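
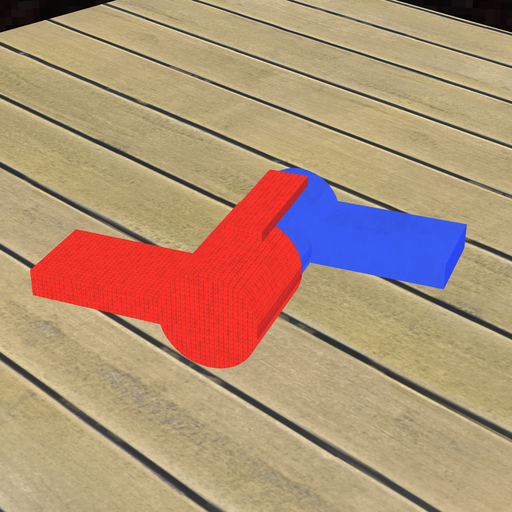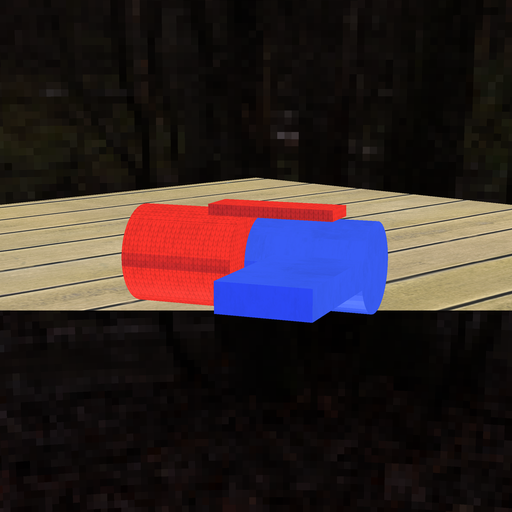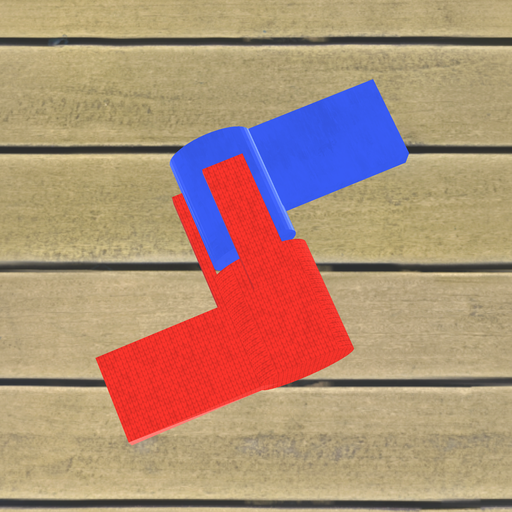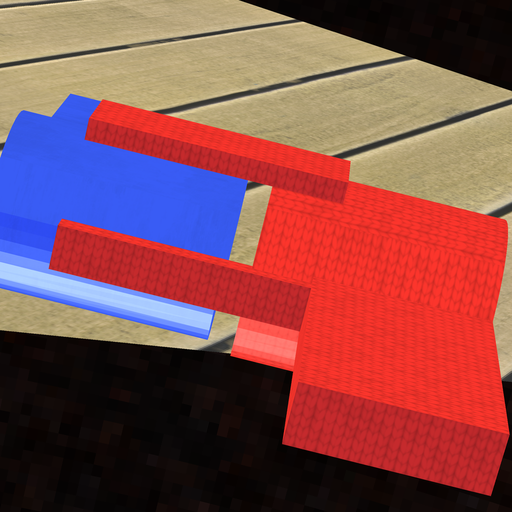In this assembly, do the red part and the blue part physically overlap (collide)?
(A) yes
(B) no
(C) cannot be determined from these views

(B) no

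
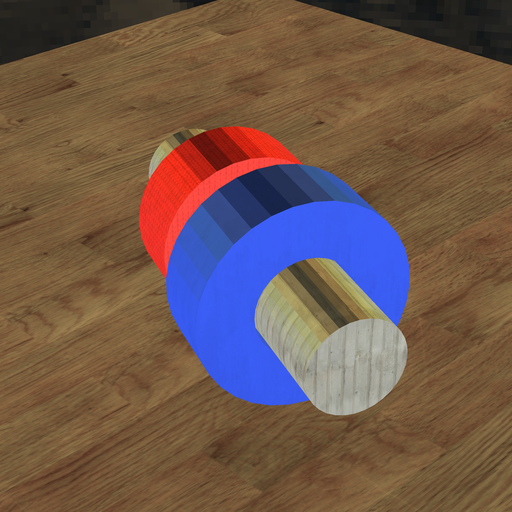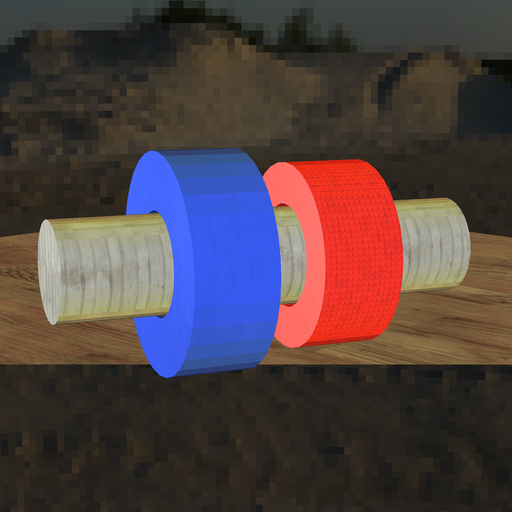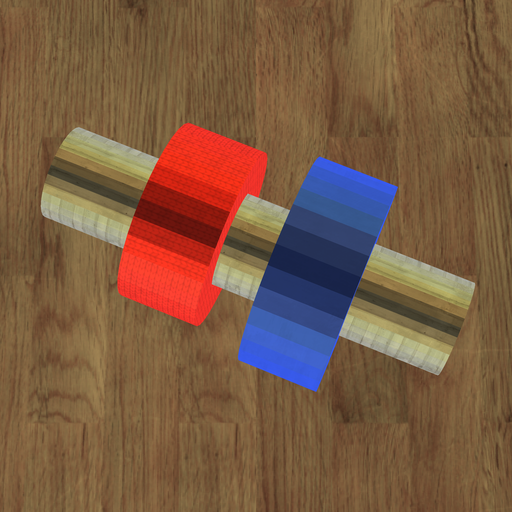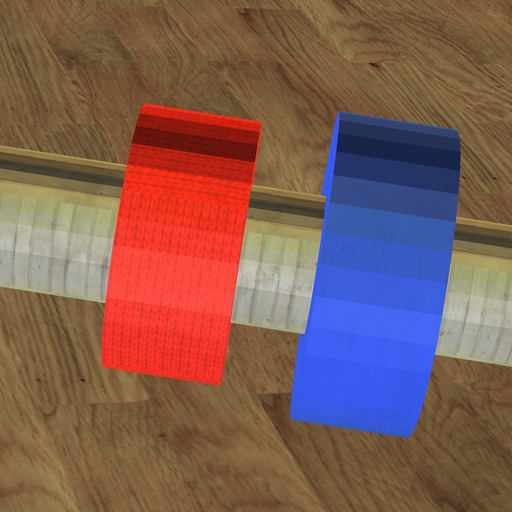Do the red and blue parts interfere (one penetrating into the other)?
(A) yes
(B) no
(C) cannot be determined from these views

(B) no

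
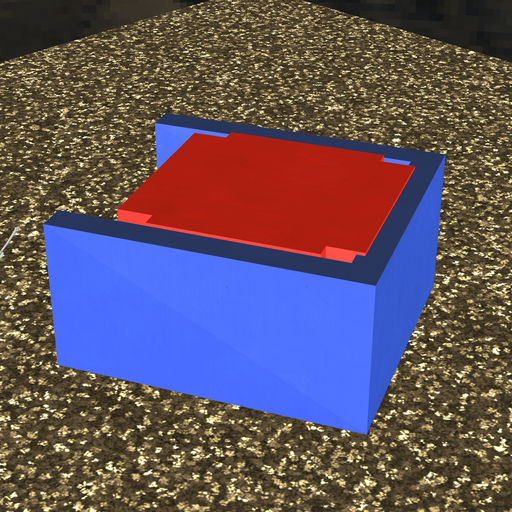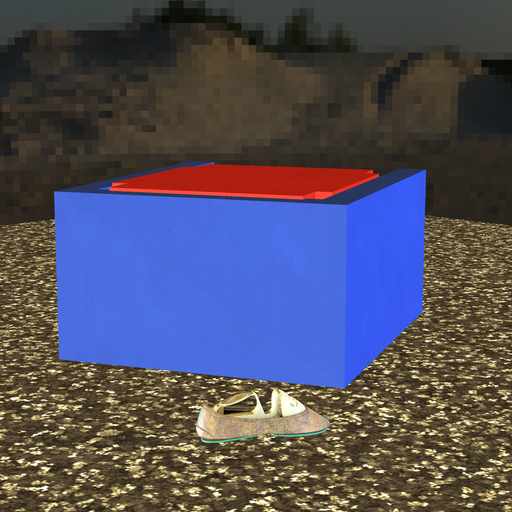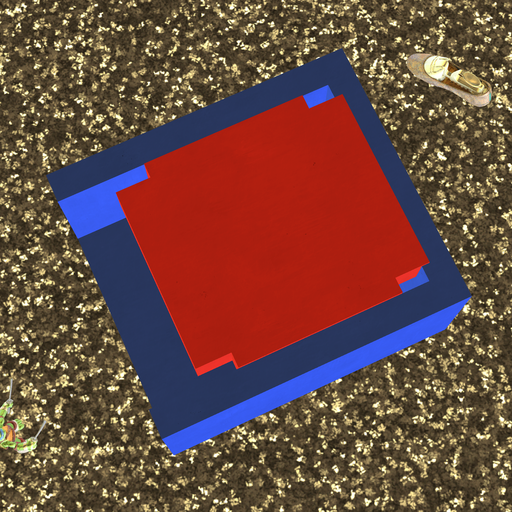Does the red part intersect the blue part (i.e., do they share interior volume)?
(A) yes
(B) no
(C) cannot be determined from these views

(A) yes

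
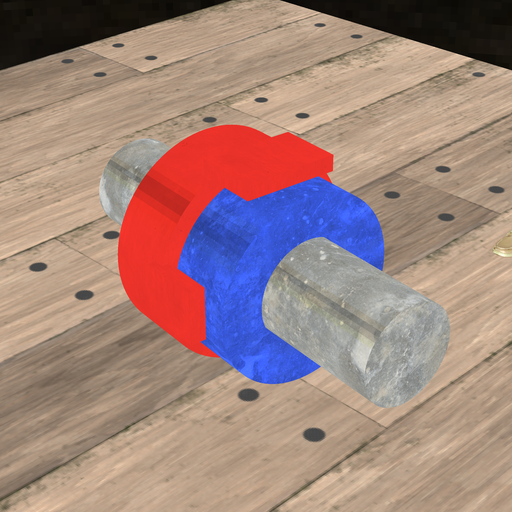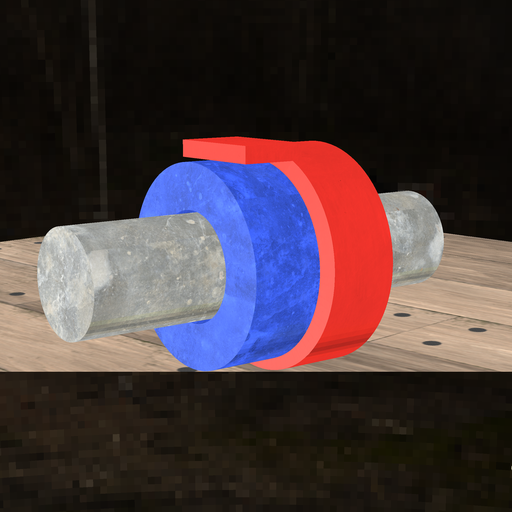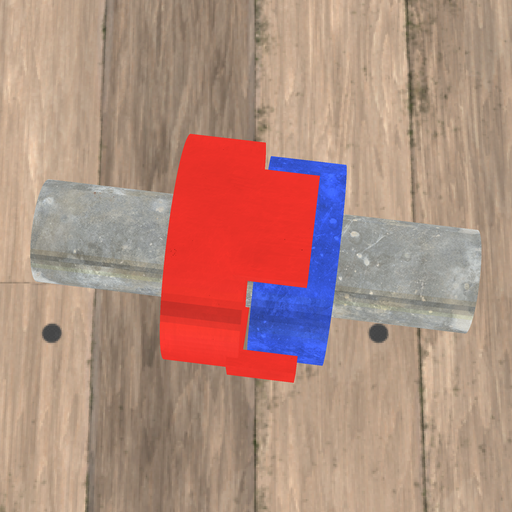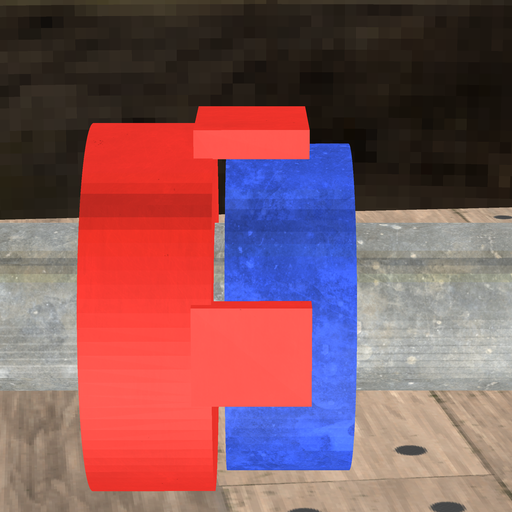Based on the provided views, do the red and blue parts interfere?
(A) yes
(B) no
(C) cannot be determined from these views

(B) no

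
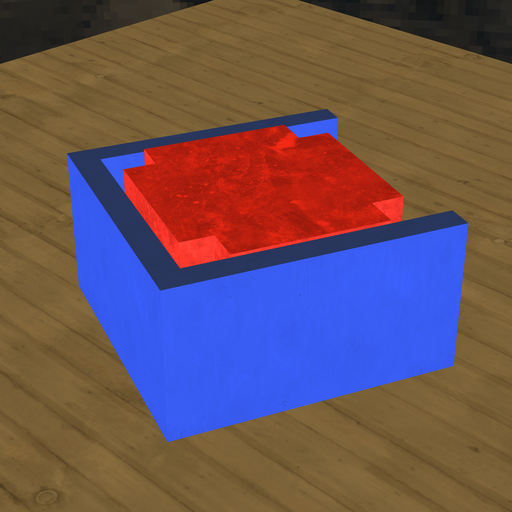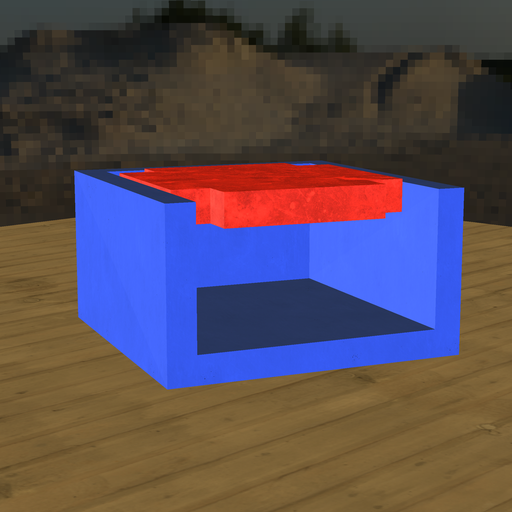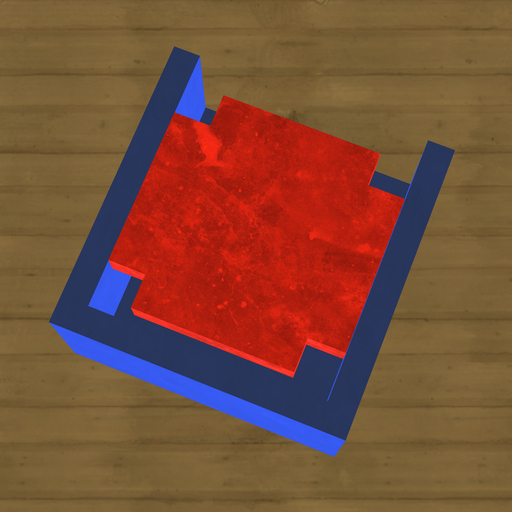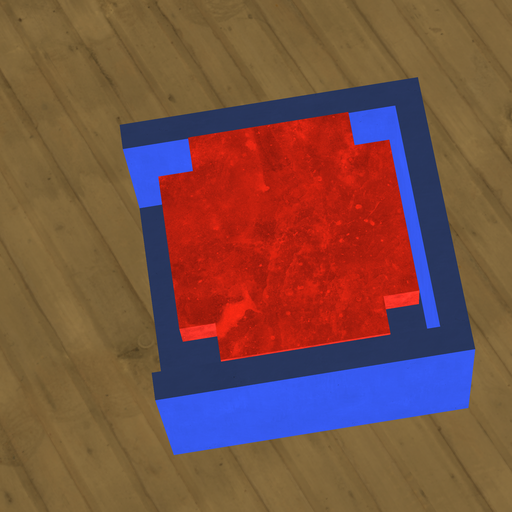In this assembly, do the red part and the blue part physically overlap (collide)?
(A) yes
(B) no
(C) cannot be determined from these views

(B) no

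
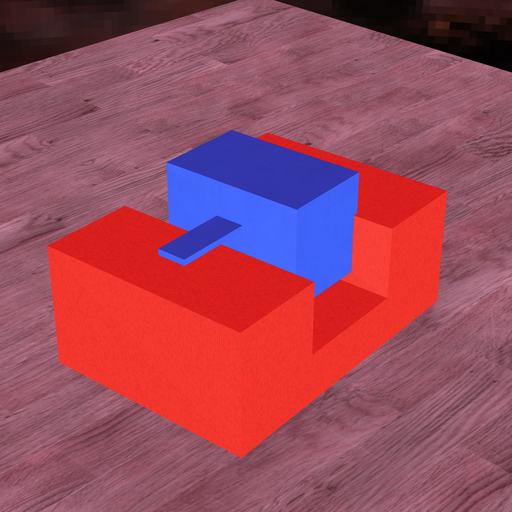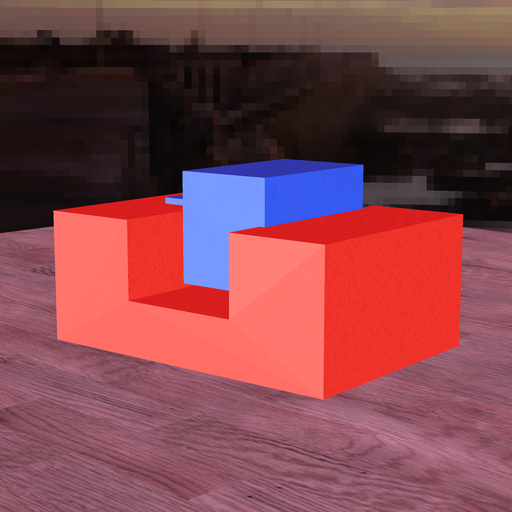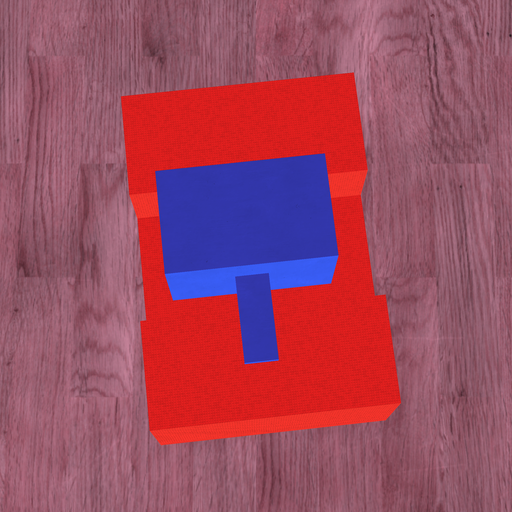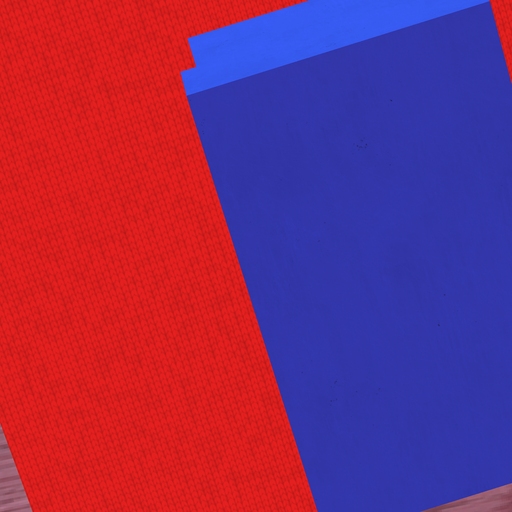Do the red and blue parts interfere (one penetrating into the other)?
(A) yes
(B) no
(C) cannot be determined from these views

(A) yes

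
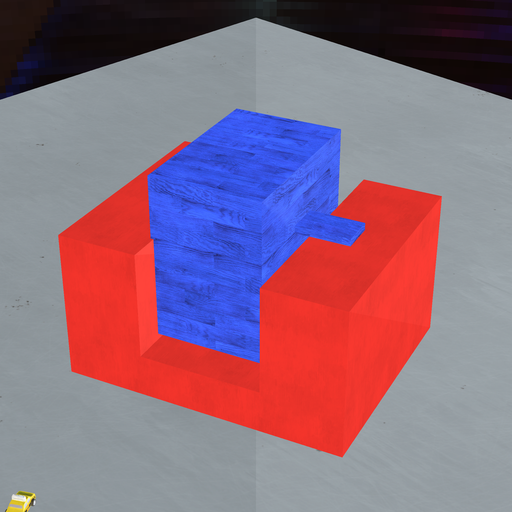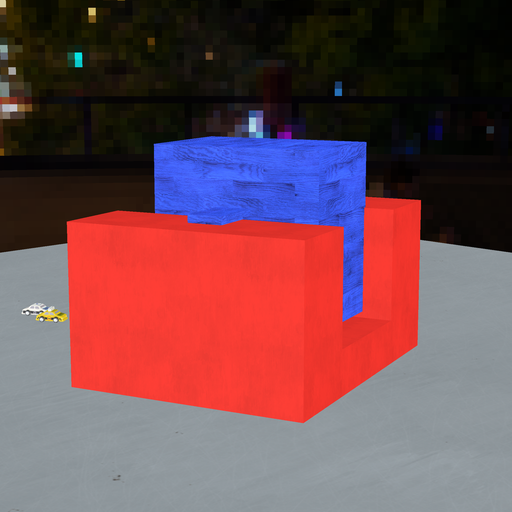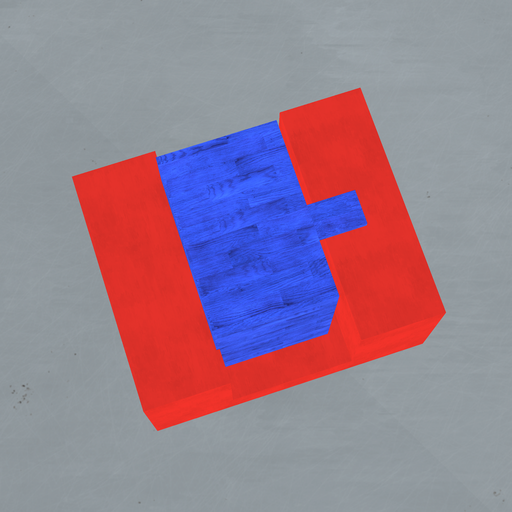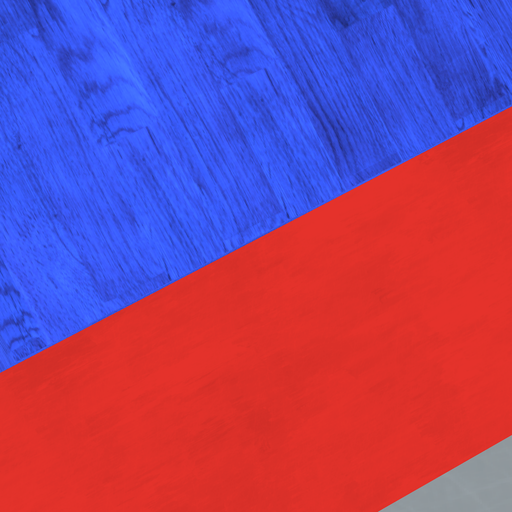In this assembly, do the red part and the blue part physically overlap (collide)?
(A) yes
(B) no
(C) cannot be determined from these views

(A) yes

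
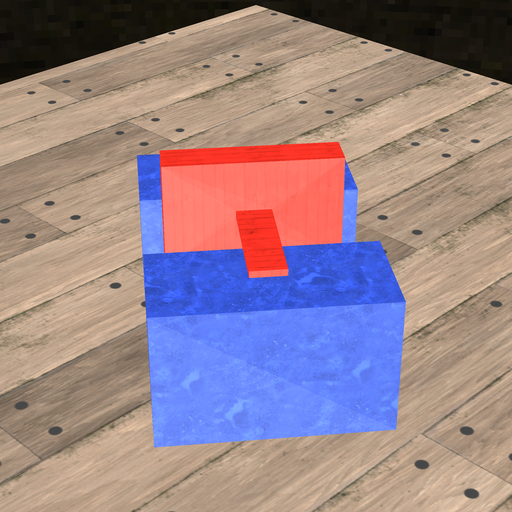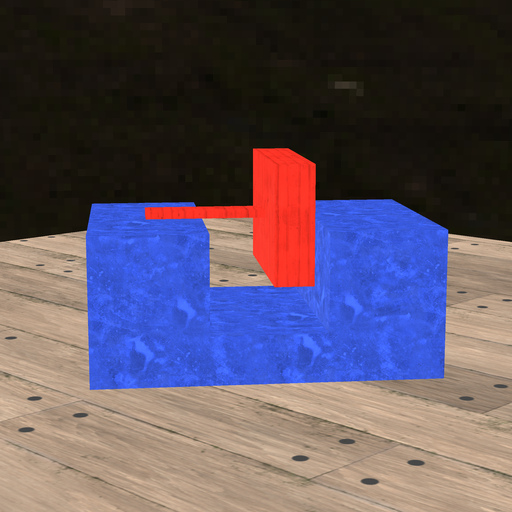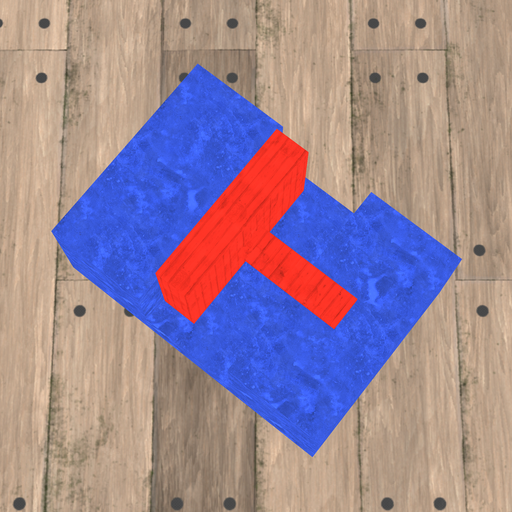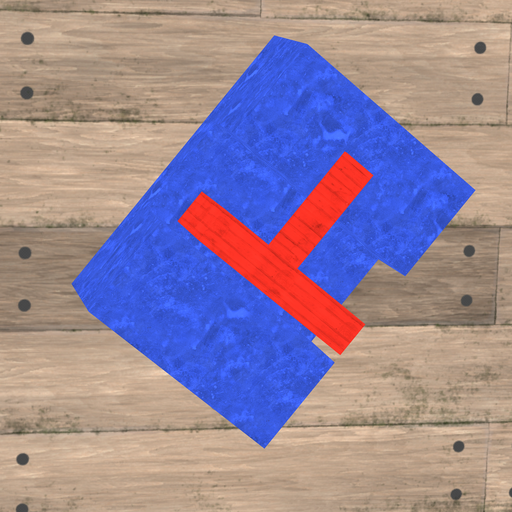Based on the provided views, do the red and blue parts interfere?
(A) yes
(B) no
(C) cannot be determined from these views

(B) no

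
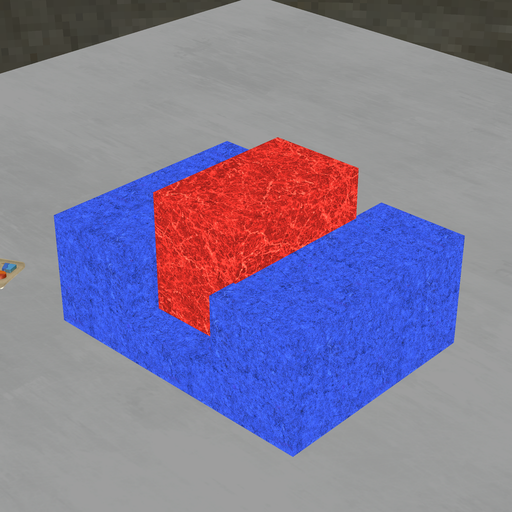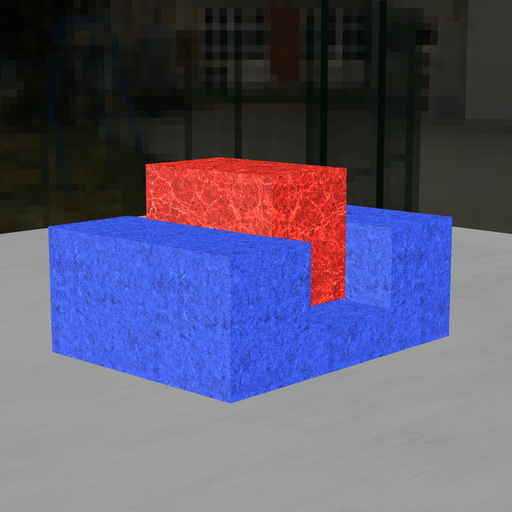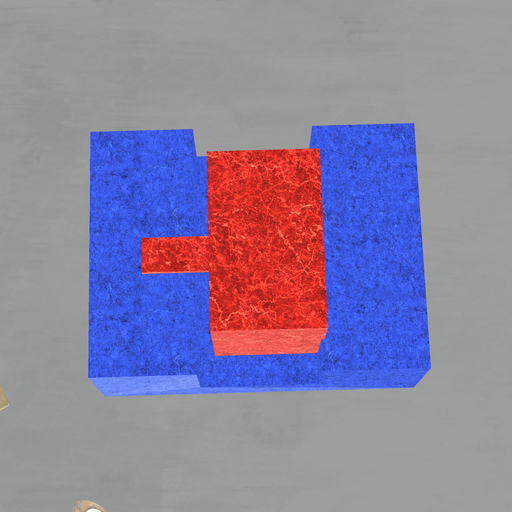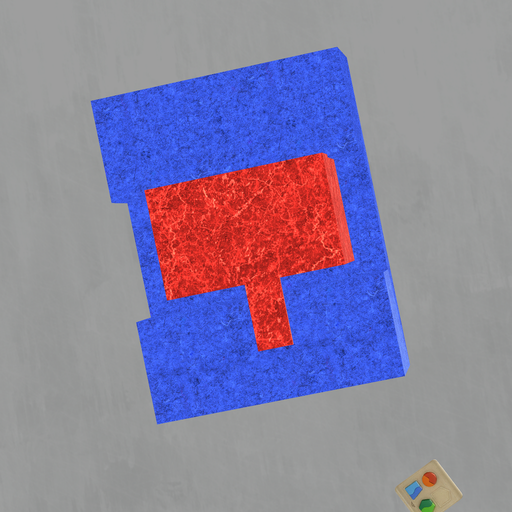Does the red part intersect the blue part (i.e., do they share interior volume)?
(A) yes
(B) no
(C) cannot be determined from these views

(A) yes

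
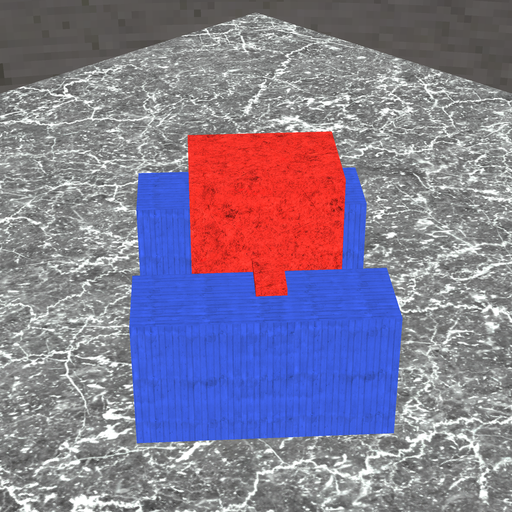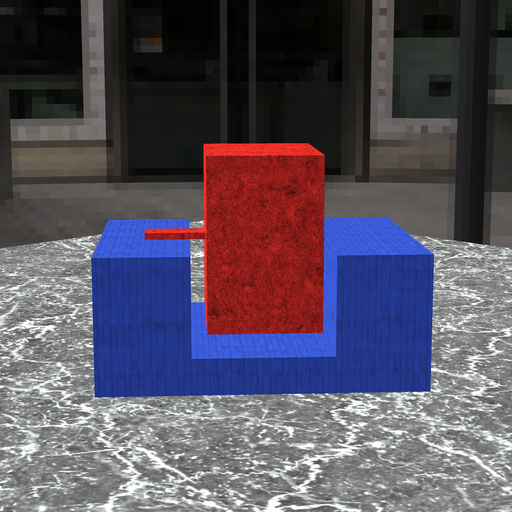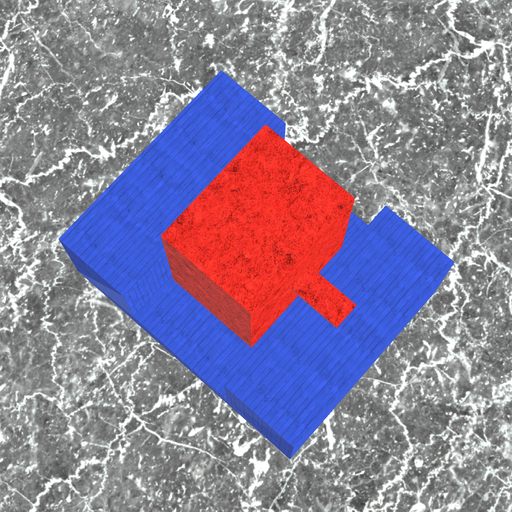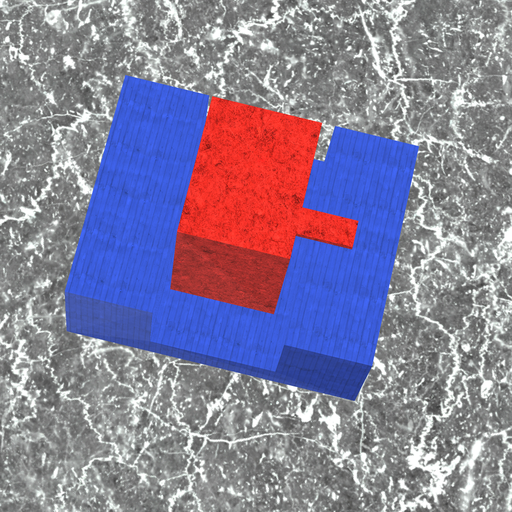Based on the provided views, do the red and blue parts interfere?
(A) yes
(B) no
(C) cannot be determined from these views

(B) no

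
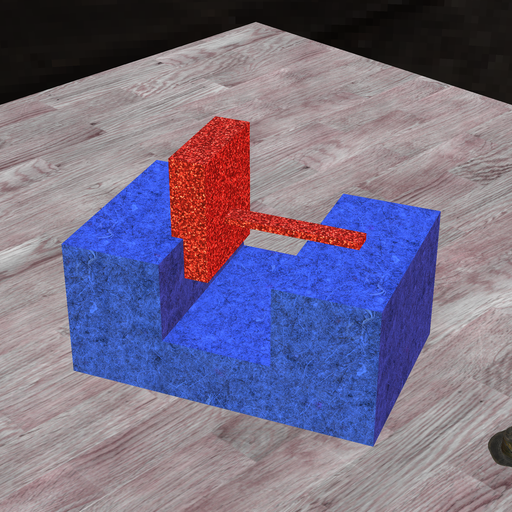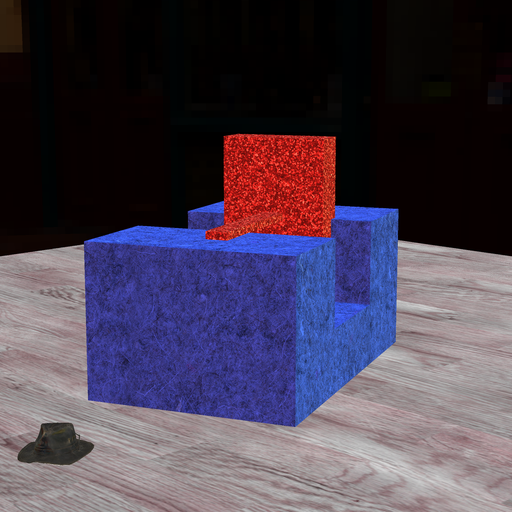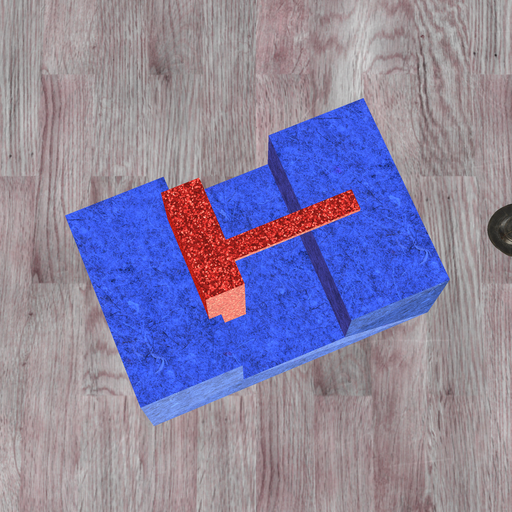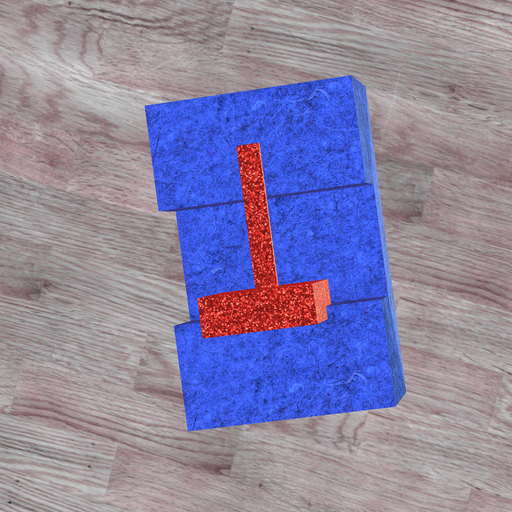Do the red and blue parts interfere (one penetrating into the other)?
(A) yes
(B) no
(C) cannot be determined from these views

(A) yes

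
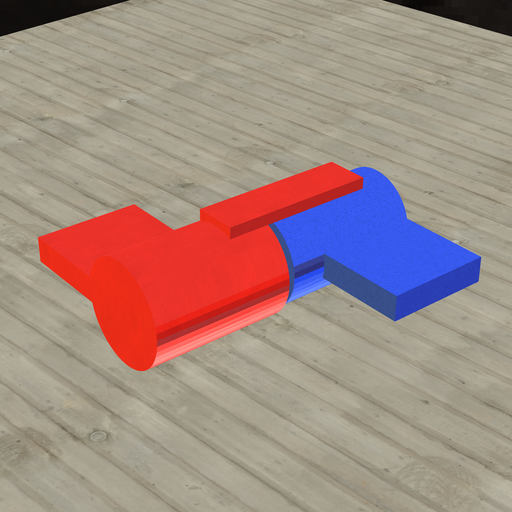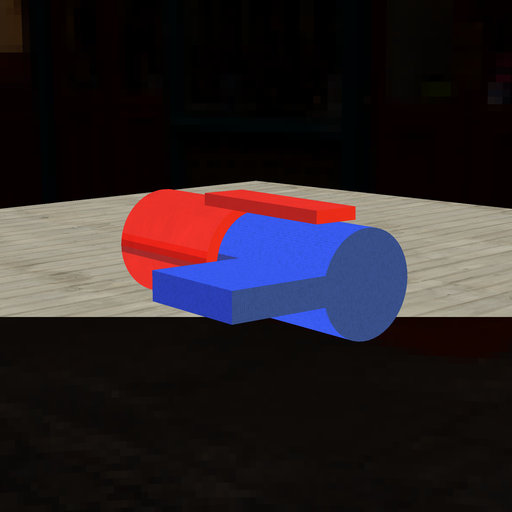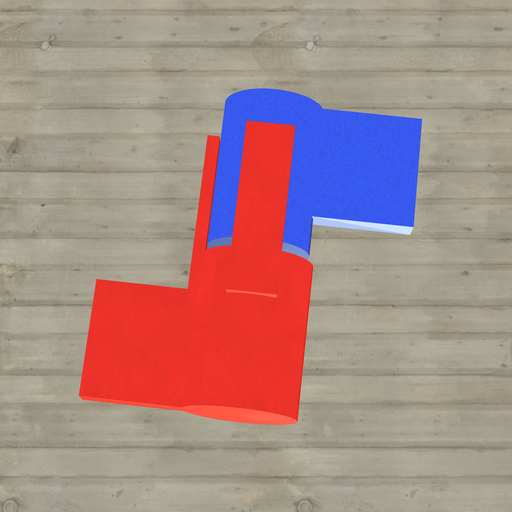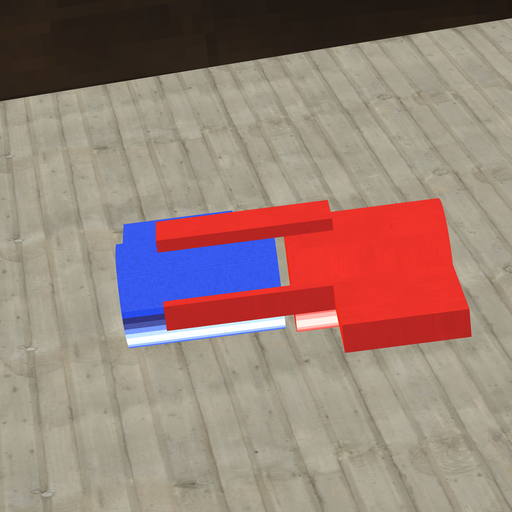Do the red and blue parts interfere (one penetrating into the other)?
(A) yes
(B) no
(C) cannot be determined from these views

(B) no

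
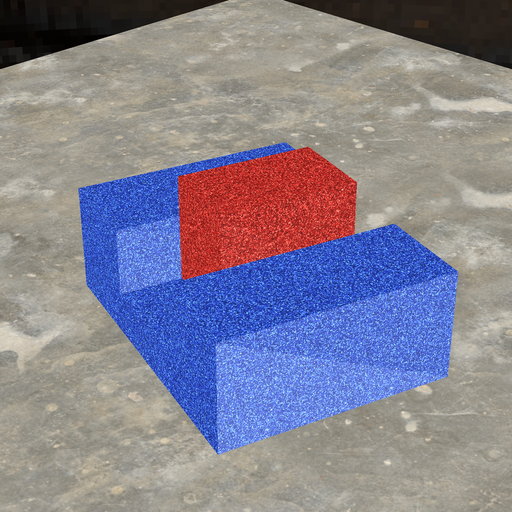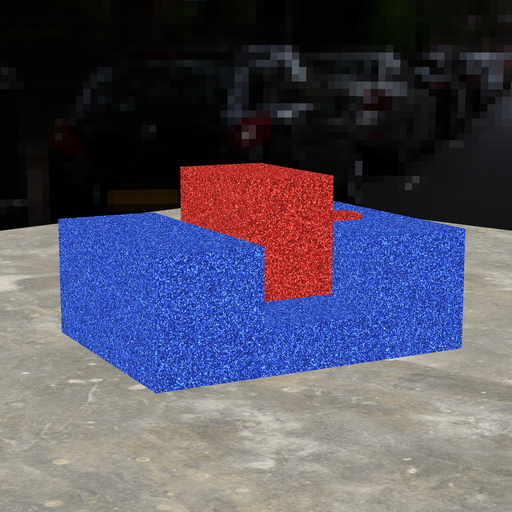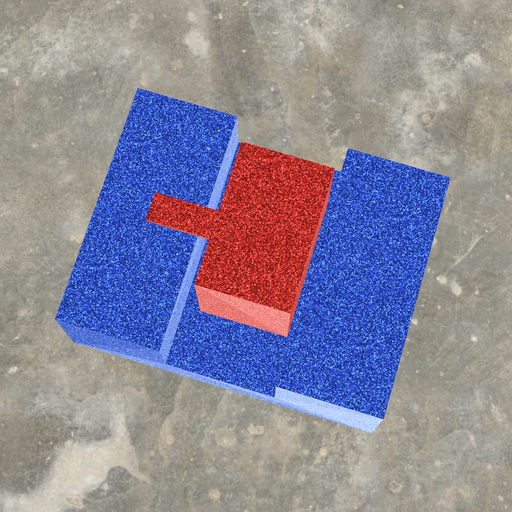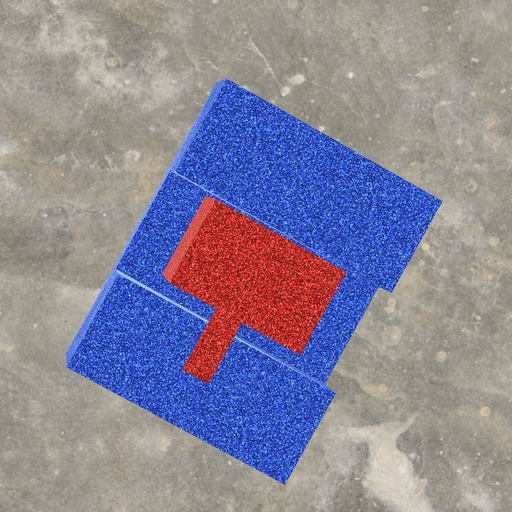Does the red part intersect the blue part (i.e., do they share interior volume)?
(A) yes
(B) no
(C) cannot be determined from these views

(B) no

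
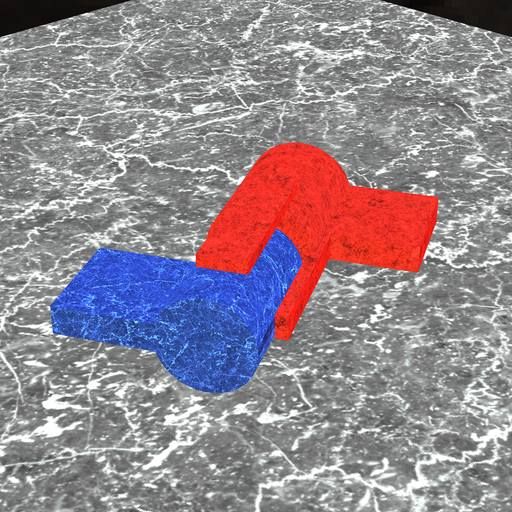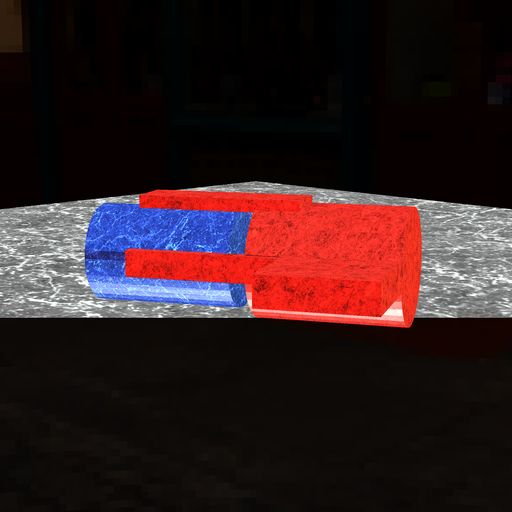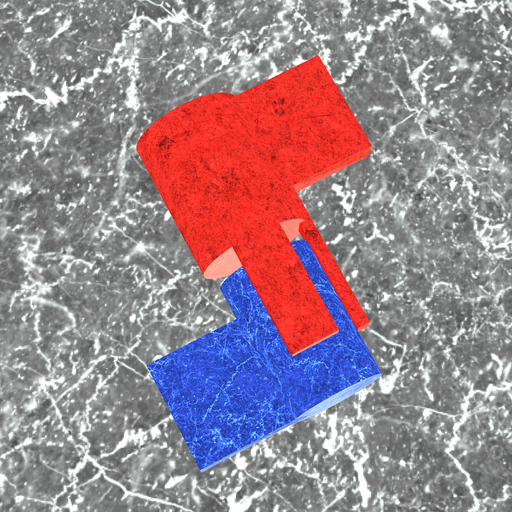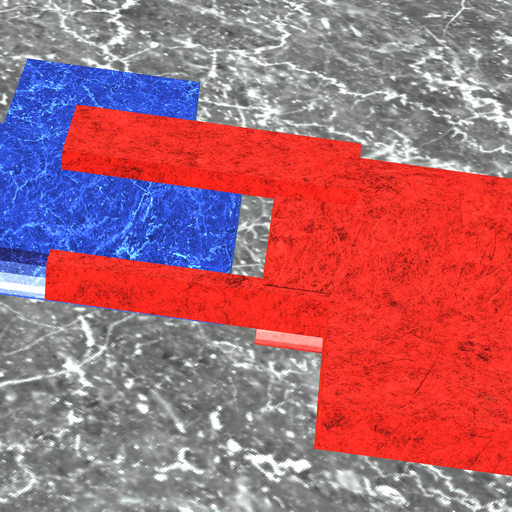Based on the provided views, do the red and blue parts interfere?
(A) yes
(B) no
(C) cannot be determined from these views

(B) no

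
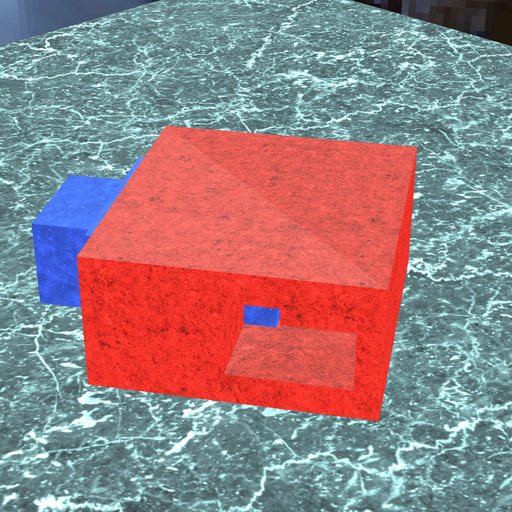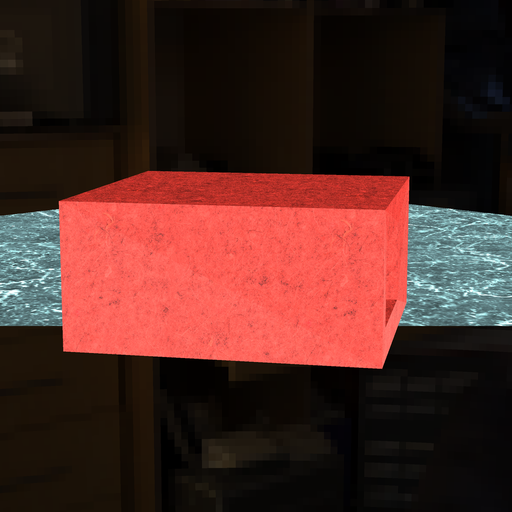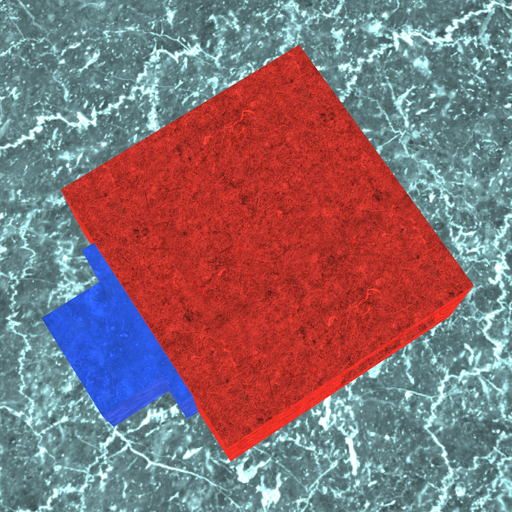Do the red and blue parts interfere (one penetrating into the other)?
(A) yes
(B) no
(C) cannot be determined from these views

(C) cannot be determined from these views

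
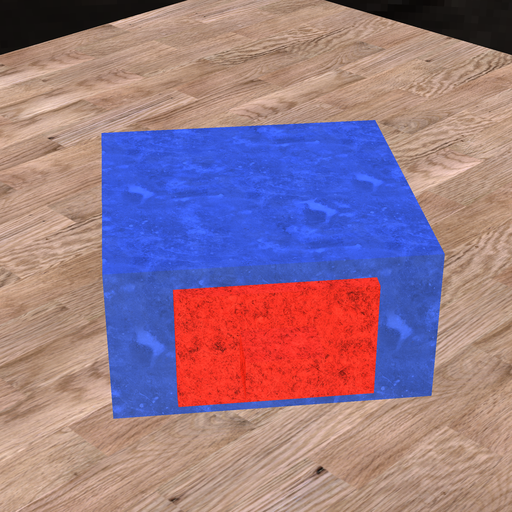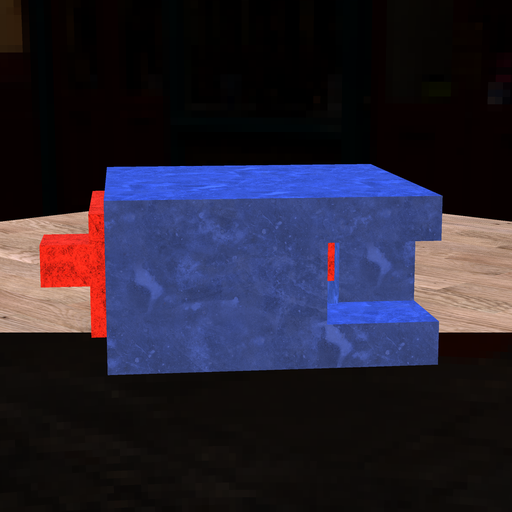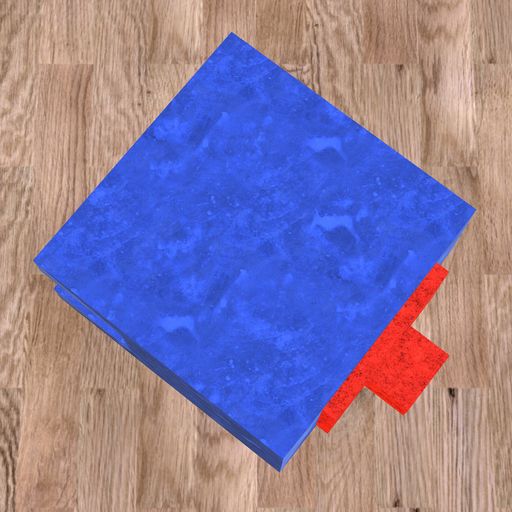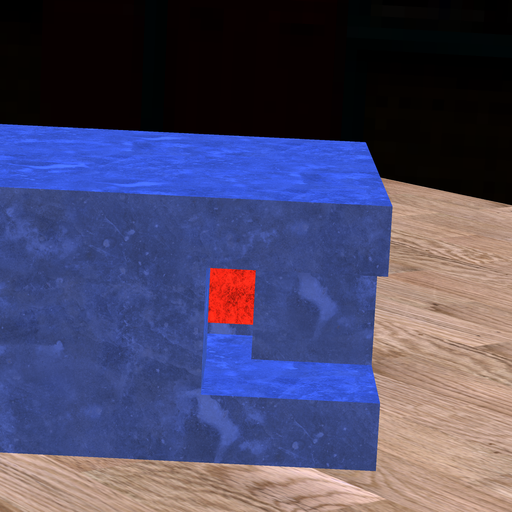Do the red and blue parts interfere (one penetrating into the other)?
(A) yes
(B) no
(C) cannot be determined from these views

(A) yes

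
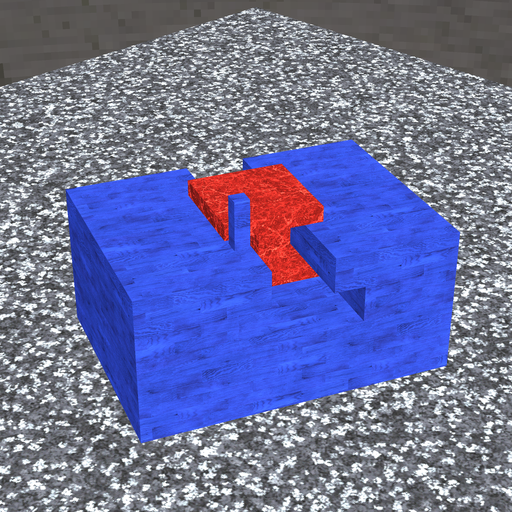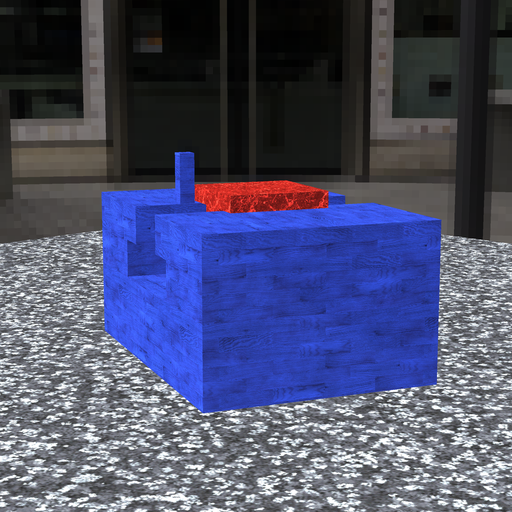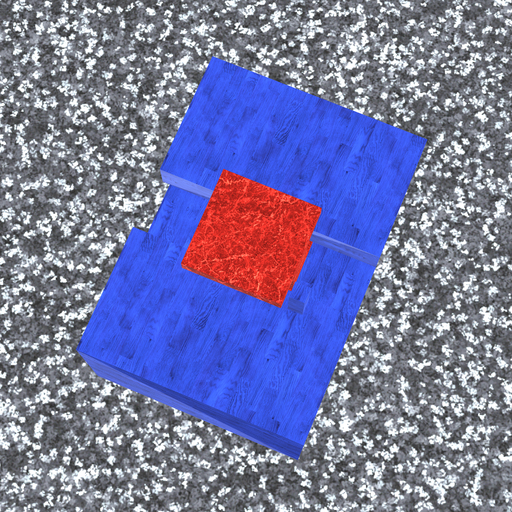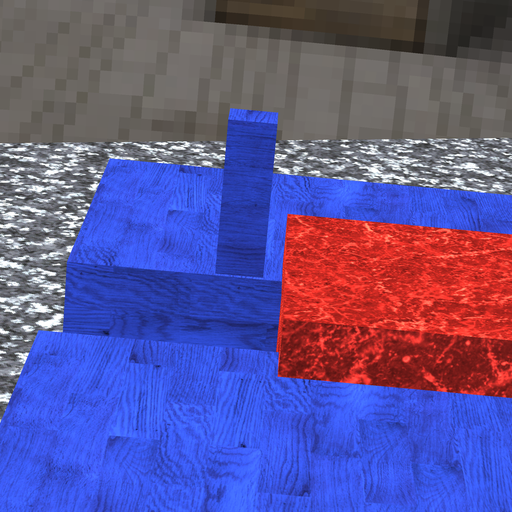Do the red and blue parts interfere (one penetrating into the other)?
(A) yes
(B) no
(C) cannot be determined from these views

(B) no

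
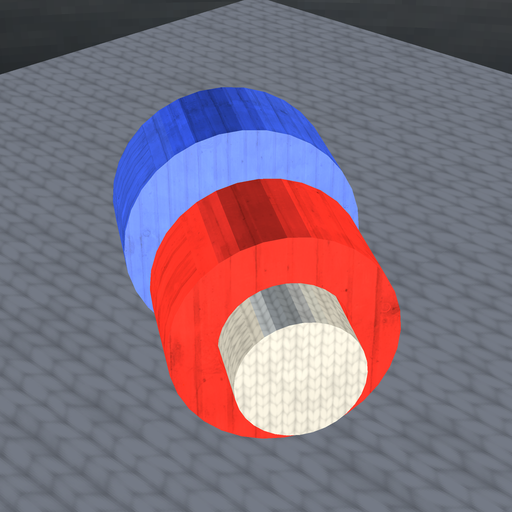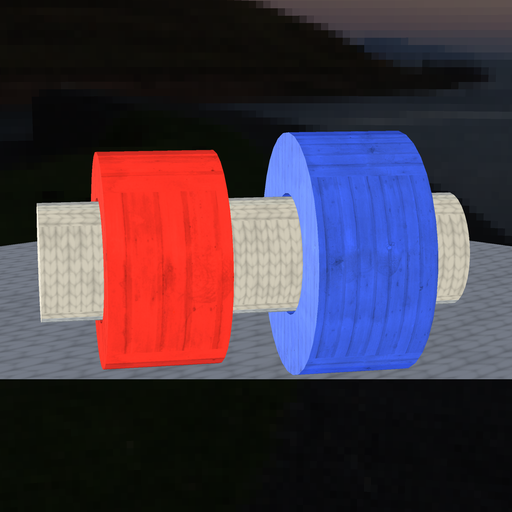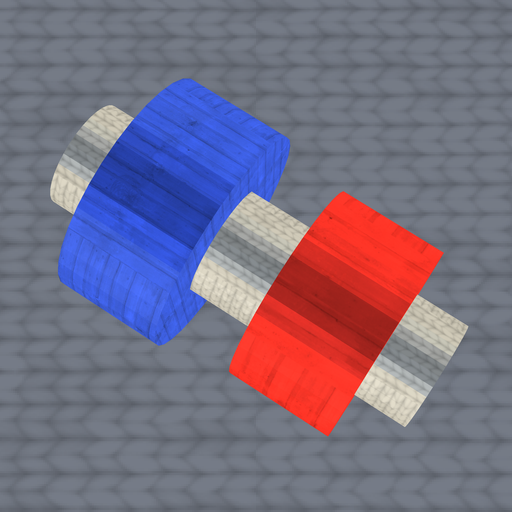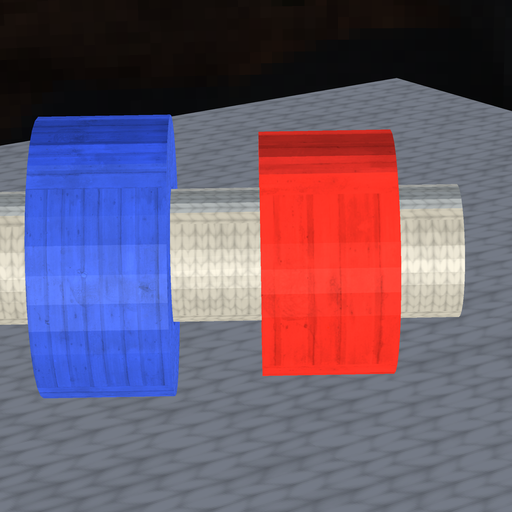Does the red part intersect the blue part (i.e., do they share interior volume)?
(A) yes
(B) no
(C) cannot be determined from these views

(B) no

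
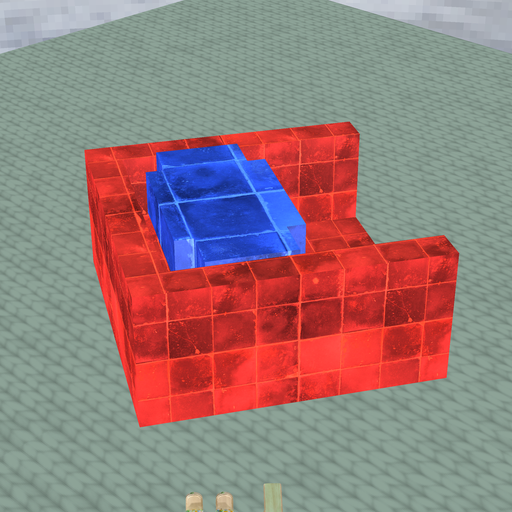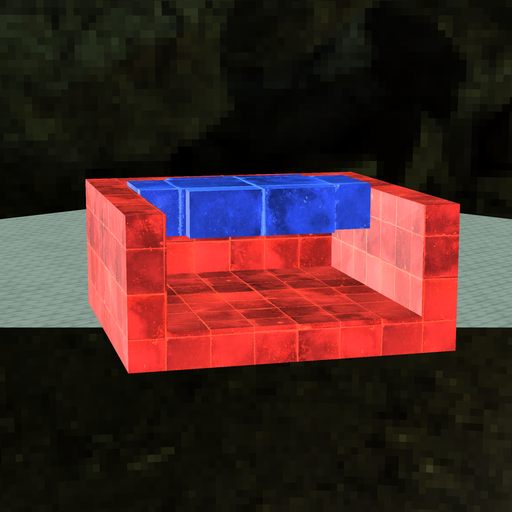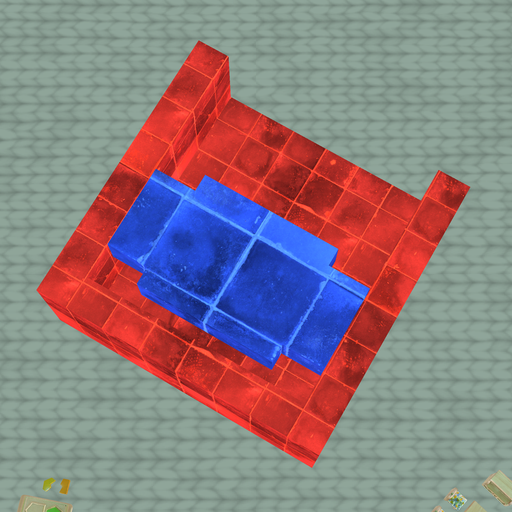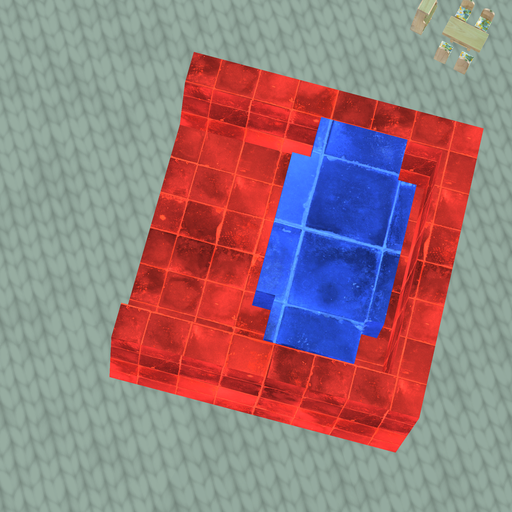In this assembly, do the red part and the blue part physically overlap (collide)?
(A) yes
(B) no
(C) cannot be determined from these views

(B) no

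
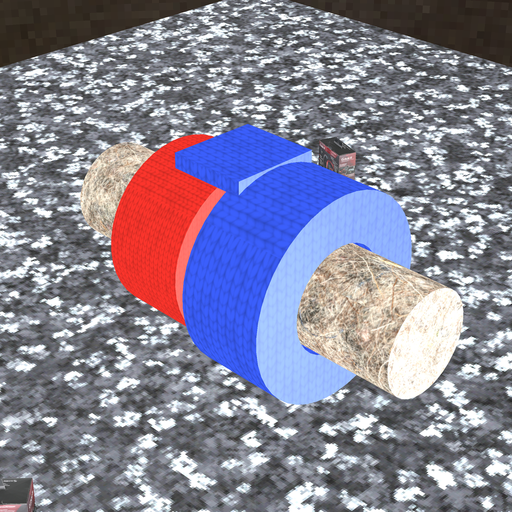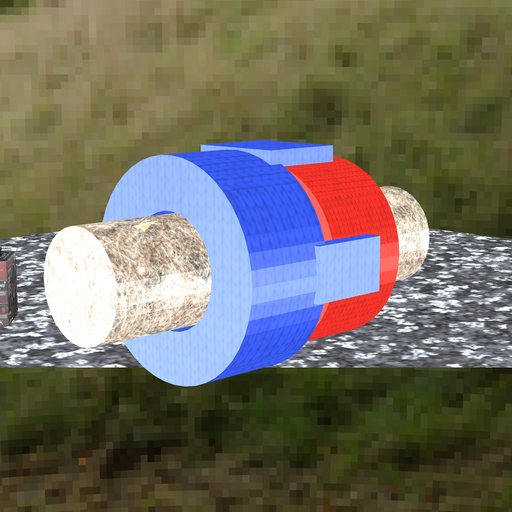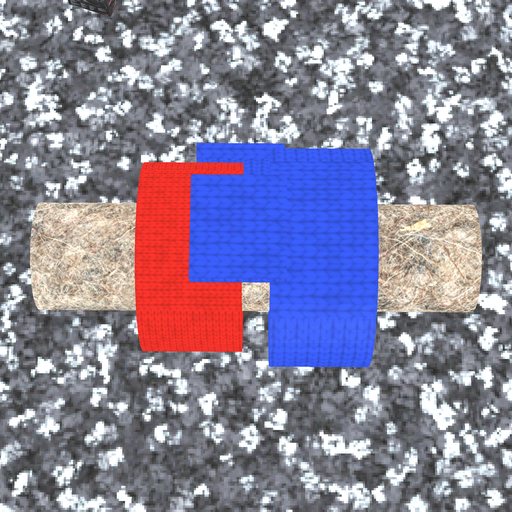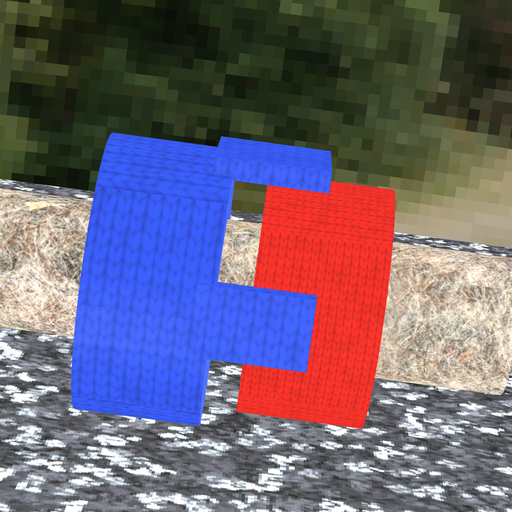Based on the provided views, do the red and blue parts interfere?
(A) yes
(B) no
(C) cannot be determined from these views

(B) no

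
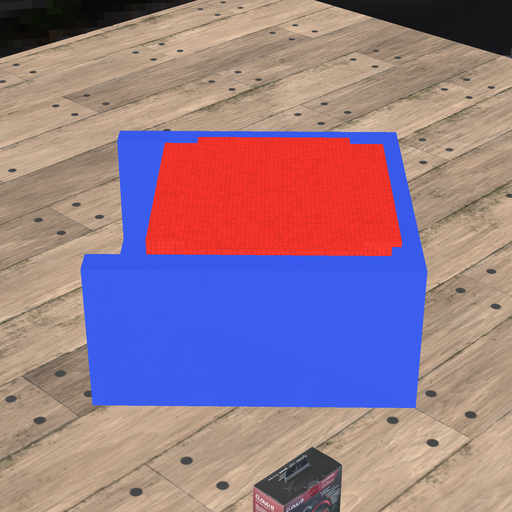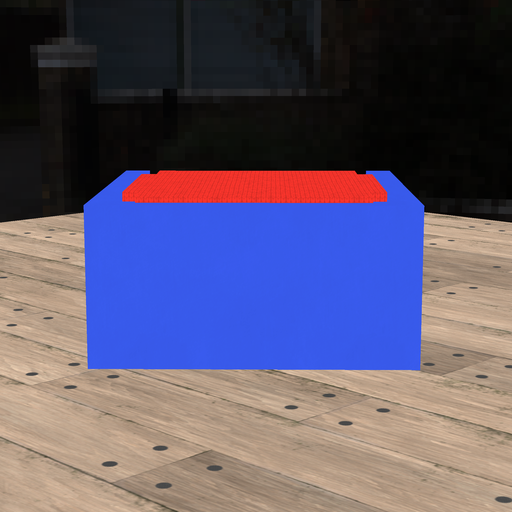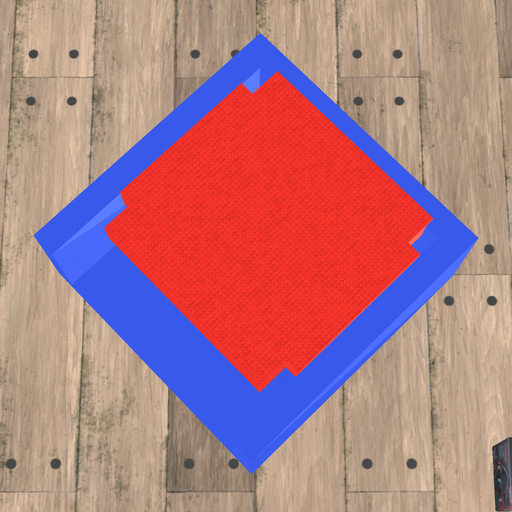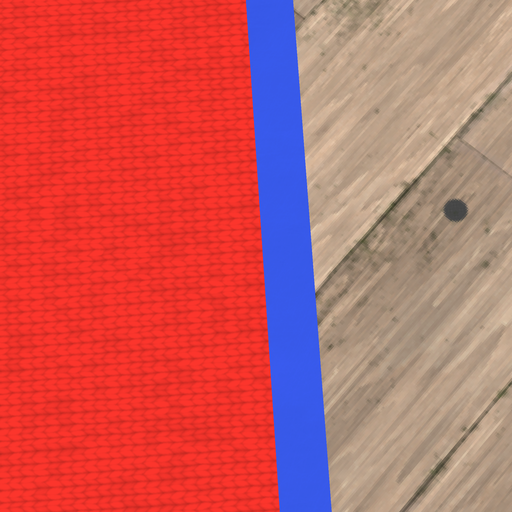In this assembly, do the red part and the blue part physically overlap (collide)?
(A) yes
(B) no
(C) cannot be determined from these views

(A) yes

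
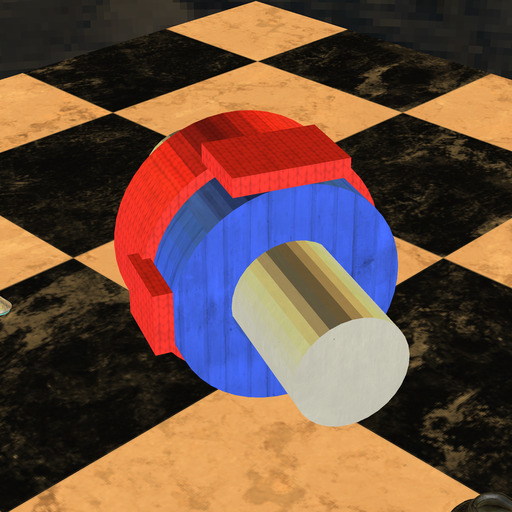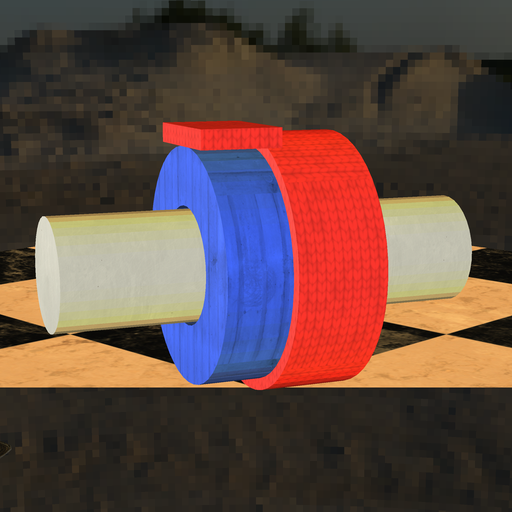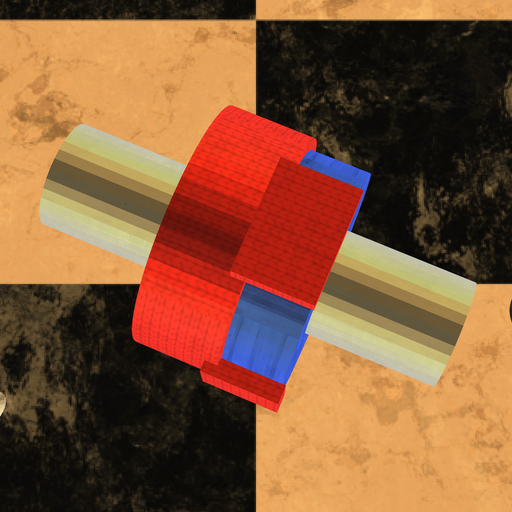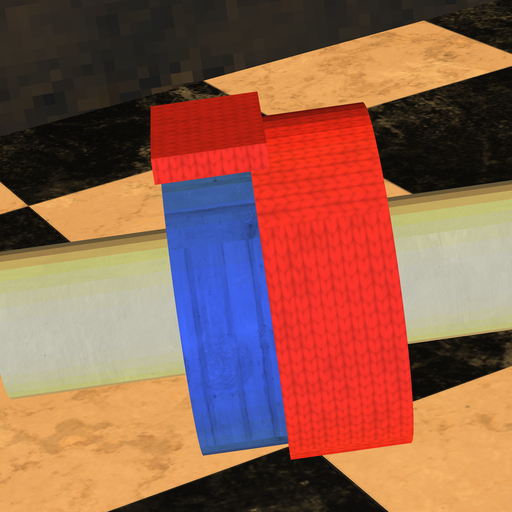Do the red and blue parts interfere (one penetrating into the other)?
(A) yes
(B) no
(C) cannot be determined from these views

(A) yes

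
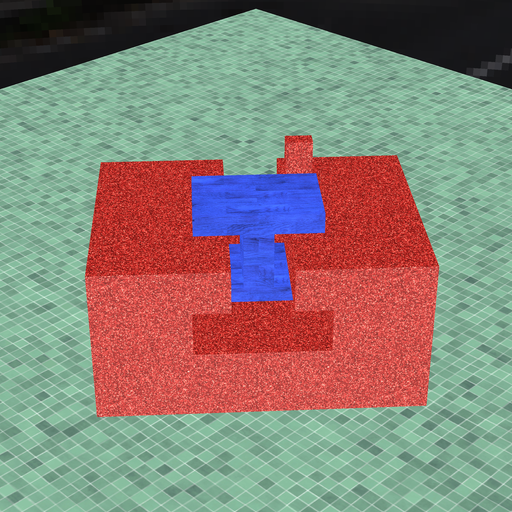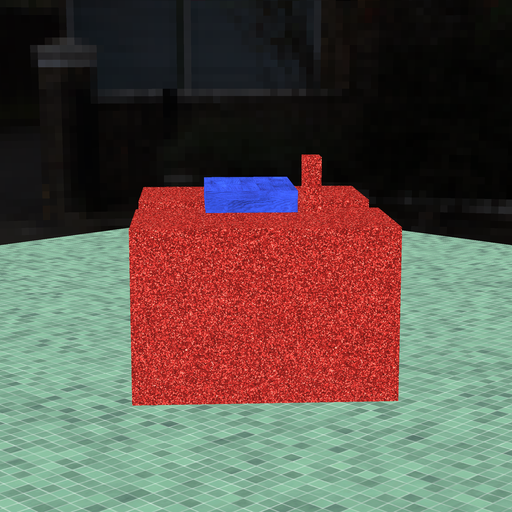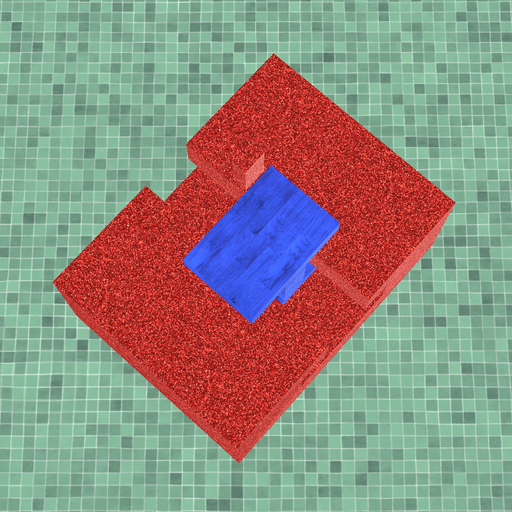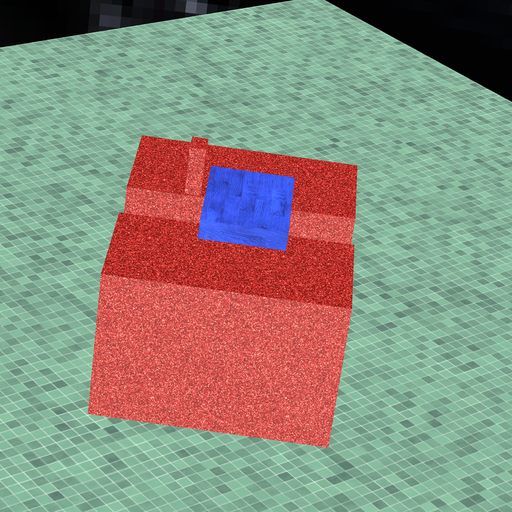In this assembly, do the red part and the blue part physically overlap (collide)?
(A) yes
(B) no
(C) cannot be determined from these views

(B) no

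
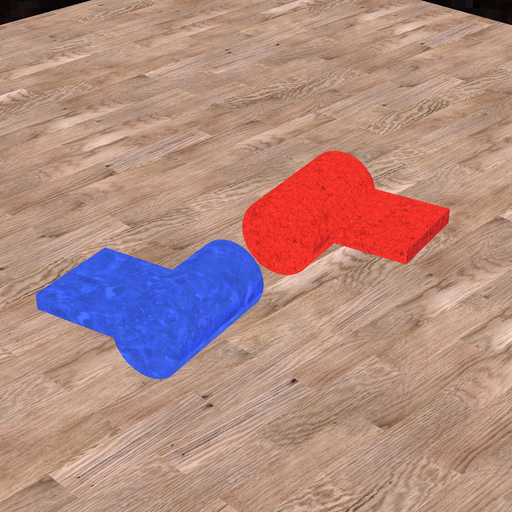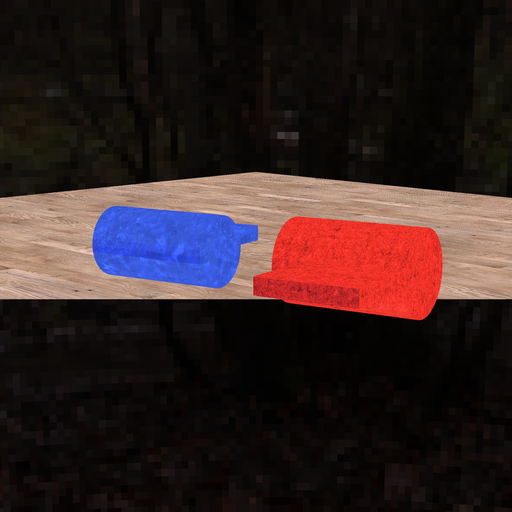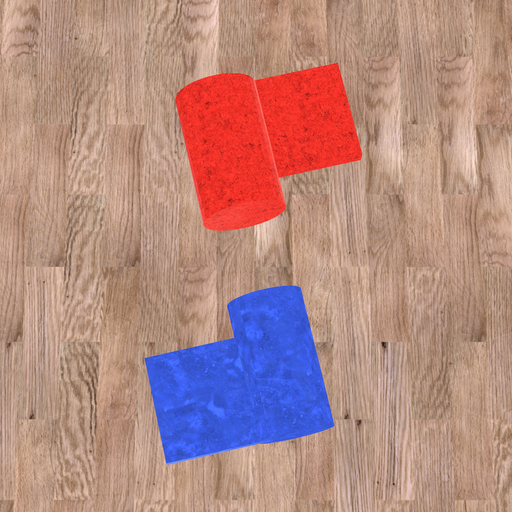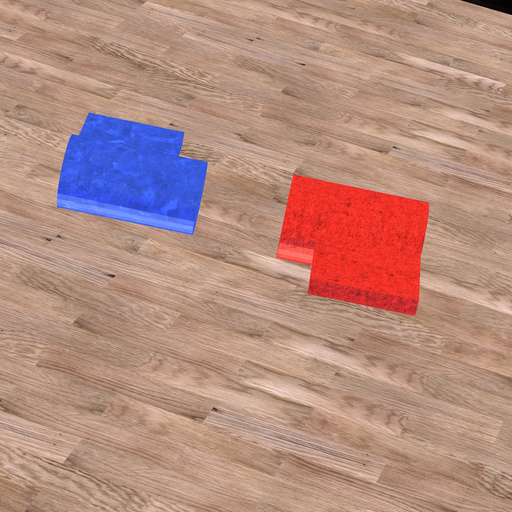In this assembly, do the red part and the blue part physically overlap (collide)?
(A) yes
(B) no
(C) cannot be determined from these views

(B) no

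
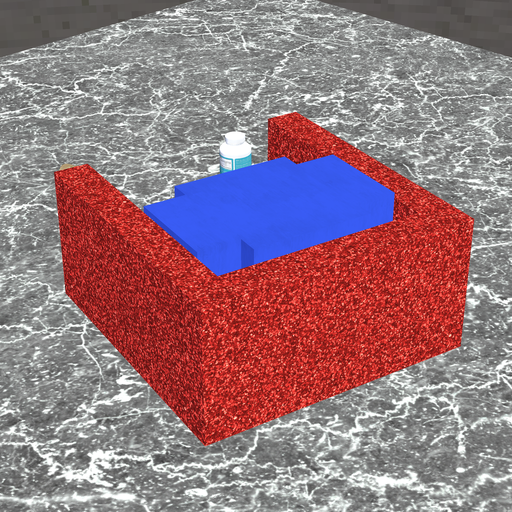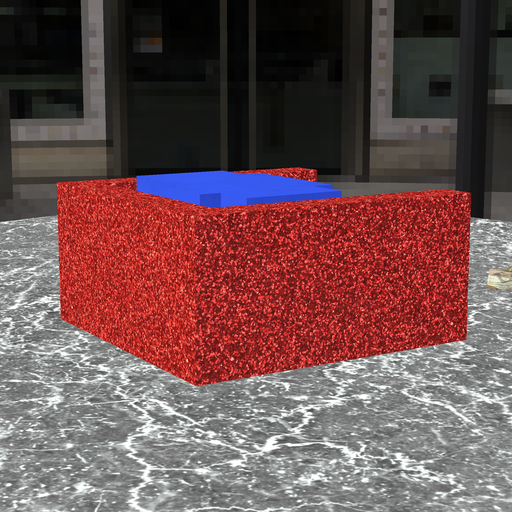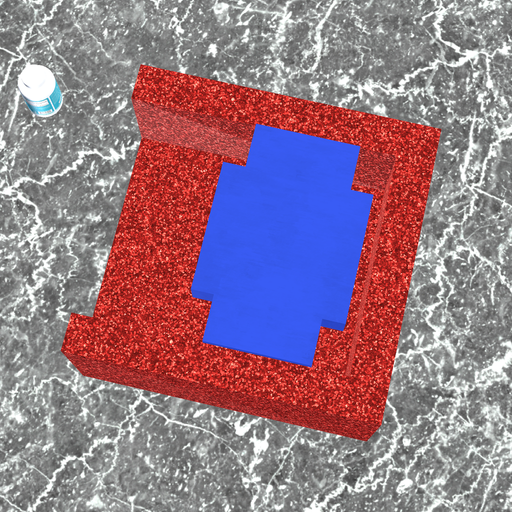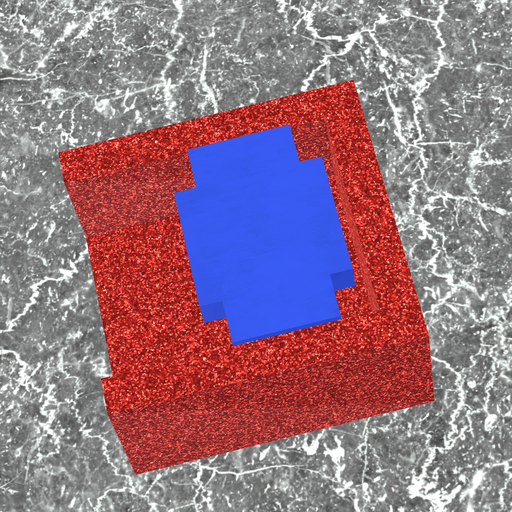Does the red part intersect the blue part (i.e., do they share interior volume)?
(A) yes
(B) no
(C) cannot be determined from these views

(B) no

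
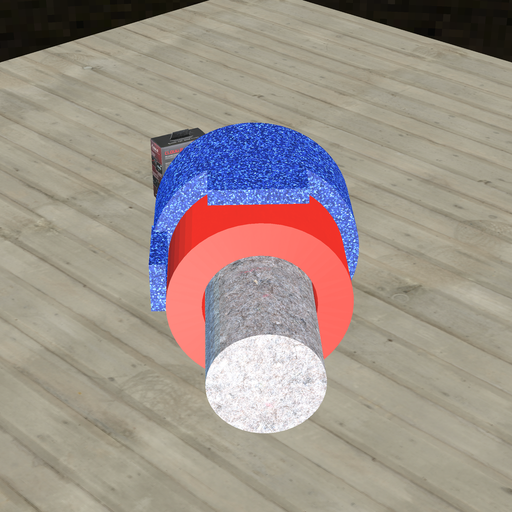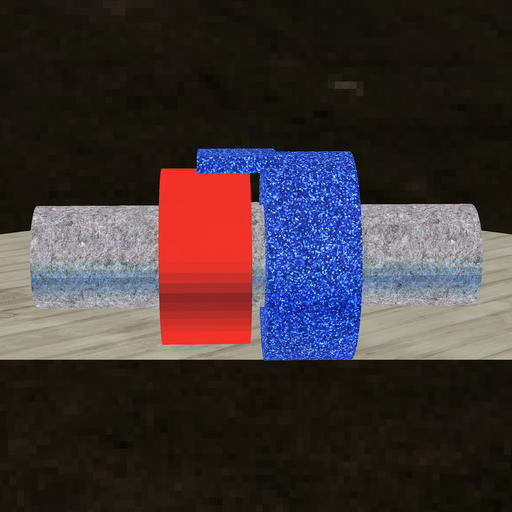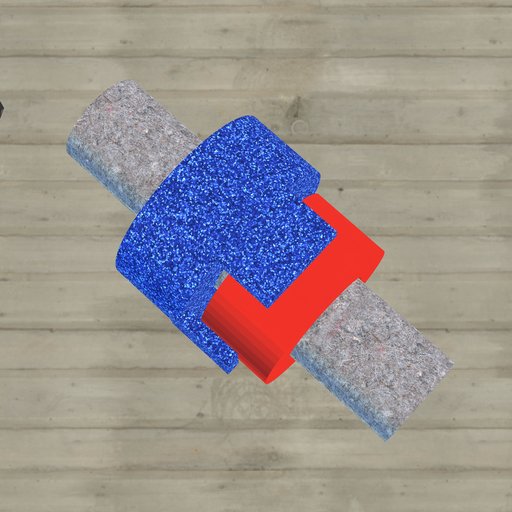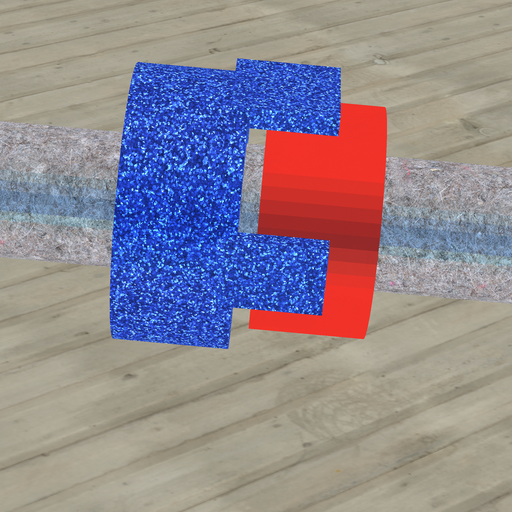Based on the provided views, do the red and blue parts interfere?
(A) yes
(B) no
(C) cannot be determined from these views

(B) no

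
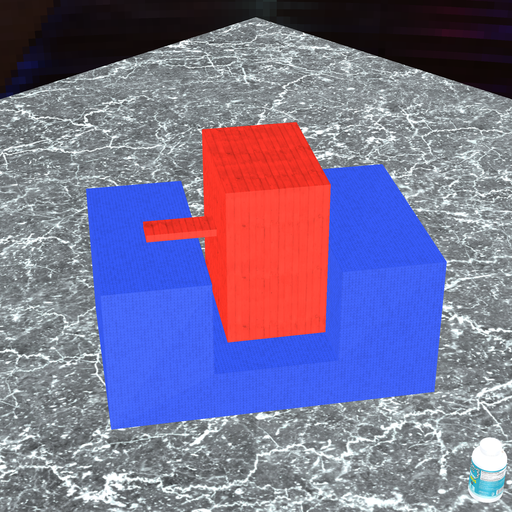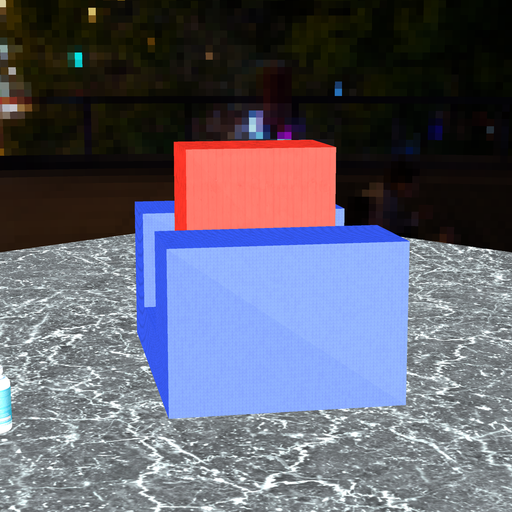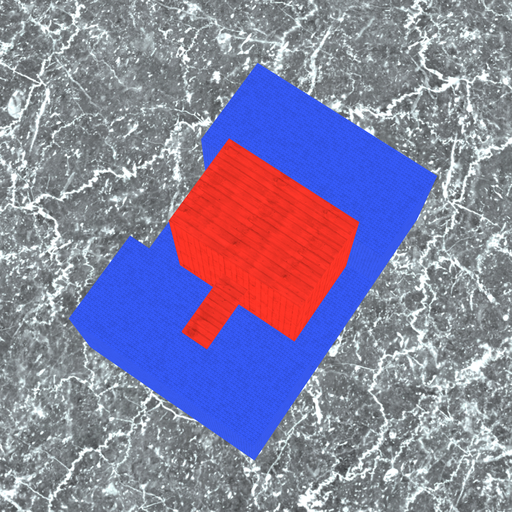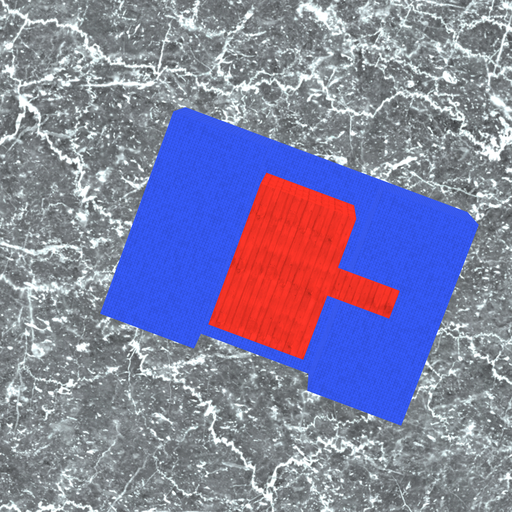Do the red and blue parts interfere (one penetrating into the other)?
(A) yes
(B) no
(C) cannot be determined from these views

(B) no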